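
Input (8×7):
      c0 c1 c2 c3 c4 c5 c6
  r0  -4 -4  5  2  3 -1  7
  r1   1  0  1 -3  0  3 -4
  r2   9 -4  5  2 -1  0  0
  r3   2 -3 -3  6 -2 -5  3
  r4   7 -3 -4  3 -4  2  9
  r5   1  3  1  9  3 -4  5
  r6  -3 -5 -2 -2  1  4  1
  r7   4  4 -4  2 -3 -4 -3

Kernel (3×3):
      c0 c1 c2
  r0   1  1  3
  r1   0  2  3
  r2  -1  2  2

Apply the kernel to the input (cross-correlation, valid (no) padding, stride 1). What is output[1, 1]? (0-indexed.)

17

The receptive field on the input at this output position is [0 1 -3 / -4 5 2 / -3 -3 6]. Elementwise product with the kernel and sum: 0·1 + 1·1 + -3·3 + 5·2 + 2·3 + -3·-1 + -3·2 + 6·2.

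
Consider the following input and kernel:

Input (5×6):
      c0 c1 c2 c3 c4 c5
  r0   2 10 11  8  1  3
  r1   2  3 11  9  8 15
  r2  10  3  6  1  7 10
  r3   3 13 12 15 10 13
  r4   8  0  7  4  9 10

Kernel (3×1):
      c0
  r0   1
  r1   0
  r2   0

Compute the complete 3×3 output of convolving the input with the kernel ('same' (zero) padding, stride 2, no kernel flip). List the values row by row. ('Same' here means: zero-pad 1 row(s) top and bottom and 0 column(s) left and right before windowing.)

Output[0,0]: The receptive field on the zero-padded input at this output position is [0 / 2 / 2]. Elementwise product with the kernel and sum: 0·1.
Output[0,1]: The receptive field on the zero-padded input at this output position is [0 / 11 / 11]. Elementwise product with the kernel and sum: 0·1.

0 0 0
2 11 8
3 12 10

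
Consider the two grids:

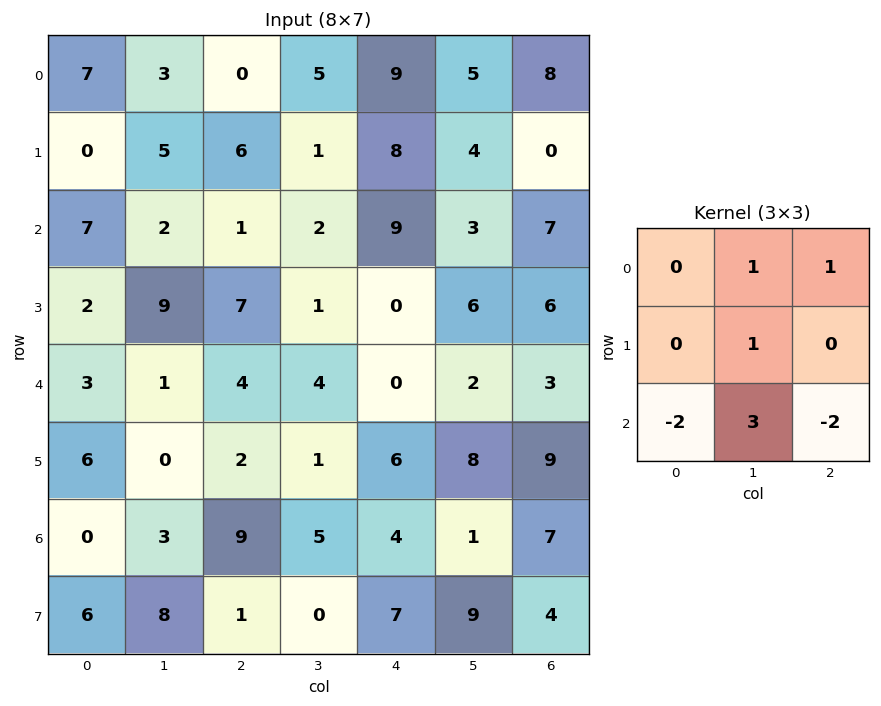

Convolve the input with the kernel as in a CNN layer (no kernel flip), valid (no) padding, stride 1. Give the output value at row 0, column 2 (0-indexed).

The receptive field on the input at this output position is [0 5 9 / 6 1 8 / 1 2 9]. Elementwise product with the kernel and sum: 5·1 + 9·1 + 1·1 + 1·-2 + 2·3 + 9·-2.

1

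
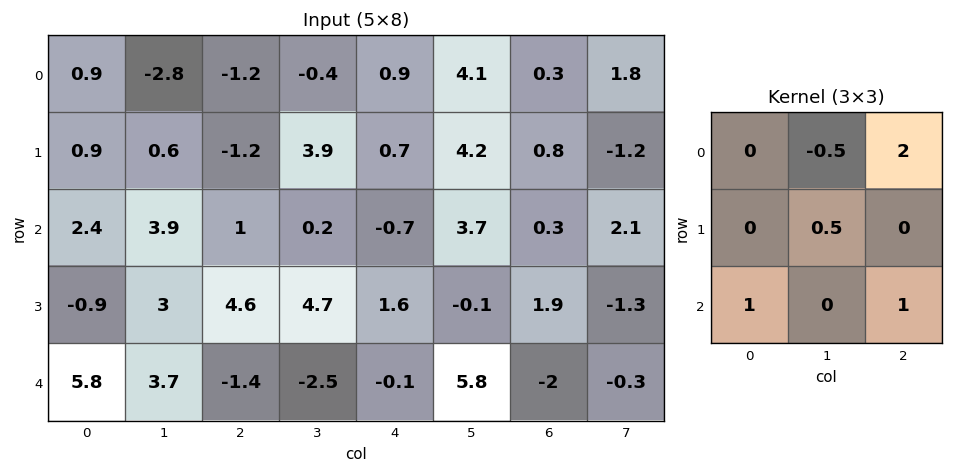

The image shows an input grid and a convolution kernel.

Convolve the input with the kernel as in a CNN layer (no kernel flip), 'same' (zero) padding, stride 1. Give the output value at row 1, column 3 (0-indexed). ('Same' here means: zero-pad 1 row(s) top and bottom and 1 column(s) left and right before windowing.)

The receptive field on the zero-padded input at this output position is [-1.2 -0.4 0.9 / -1.2 3.9 0.7 / 1 0.2 -0.7]. Elementwise product with the kernel and sum: -0.4·-0.5 + 0.9·2 + 3.9·0.5 + 1·1 + -0.7·1.

4.25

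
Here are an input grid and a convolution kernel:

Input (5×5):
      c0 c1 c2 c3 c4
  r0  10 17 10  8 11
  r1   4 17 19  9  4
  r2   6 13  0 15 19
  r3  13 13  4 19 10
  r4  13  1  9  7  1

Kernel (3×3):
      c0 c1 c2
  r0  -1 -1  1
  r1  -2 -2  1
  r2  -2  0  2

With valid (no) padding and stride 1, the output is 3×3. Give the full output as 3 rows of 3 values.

-52 -78 -21
-58 -26 -23
-75 -1 -48

Output[0,0]: The receptive field on the input at this output position is [10 17 10 / 4 17 19 / 6 13 0]. Elementwise product with the kernel and sum: 10·-1 + 17·-1 + 10·1 + 4·-2 + 17·-2 + 19·1 + 6·-2 + 0·2.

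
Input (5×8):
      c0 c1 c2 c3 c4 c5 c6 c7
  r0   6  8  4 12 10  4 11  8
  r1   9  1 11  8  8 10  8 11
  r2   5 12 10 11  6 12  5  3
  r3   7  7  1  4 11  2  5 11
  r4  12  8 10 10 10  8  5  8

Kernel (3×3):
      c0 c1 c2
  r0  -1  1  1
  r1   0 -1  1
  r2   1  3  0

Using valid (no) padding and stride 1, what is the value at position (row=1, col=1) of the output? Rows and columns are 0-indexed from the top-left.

The receptive field on the input at this output position is [1 11 8 / 12 10 11 / 7 1 4]. Elementwise product with the kernel and sum: 1·-1 + 11·1 + 8·1 + 10·-1 + 11·1 + 7·1 + 1·3.

29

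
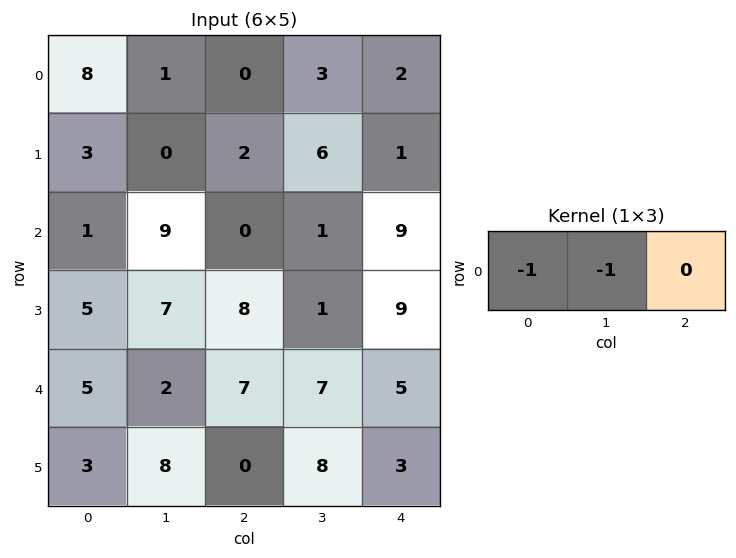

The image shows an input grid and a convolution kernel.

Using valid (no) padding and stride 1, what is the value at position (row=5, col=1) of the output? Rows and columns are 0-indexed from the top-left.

The receptive field on the input at this output position is [8 0 8]. Elementwise product with the kernel and sum: 8·-1 + 0·-1.

-8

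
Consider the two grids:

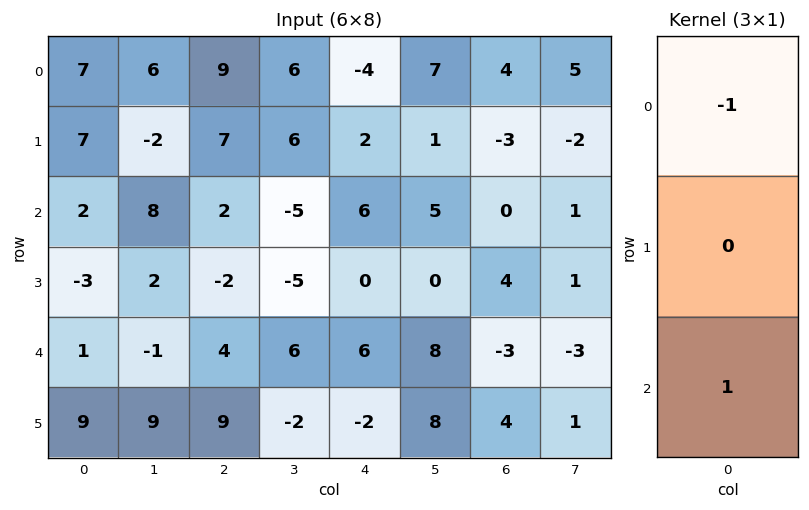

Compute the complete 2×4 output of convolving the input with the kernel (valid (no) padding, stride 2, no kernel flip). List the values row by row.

-5 -7 10 -4
-1 2 0 -3

Output[0,0]: The receptive field on the input at this output position is [7 / 7 / 2]. Elementwise product with the kernel and sum: 7·-1 + 2·1.
Output[0,1]: The receptive field on the input at this output position is [9 / 7 / 2]. Elementwise product with the kernel and sum: 9·-1 + 2·1.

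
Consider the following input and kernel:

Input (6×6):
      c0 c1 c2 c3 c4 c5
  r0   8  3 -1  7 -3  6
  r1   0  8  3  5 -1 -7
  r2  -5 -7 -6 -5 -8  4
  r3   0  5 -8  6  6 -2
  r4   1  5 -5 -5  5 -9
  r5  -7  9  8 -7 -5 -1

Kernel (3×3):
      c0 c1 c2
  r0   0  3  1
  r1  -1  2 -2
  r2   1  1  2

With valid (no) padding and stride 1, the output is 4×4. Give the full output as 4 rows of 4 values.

Output[0,0]: The receptive field on the input at this output position is [8 3 -1 / 0 8 3 / -5 -7 -6]. Elementwise product with the kernel and sum: 3·3 + -1·1 + 0·-1 + 8·2 + 3·-2 + -5·1 + -7·1 + -6·2.

-6 -31 0 -1
19 28 36 -21
-5 -66 -15 -28
44 -20 0 35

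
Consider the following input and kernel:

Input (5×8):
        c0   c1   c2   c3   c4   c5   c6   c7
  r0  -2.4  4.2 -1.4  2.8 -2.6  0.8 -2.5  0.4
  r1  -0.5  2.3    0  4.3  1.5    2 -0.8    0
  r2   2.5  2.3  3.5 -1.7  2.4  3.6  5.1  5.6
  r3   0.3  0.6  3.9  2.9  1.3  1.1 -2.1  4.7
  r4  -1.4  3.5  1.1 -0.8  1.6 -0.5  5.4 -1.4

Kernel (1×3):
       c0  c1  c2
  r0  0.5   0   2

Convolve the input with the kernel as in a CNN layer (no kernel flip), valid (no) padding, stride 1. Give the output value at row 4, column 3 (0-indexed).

The receptive field on the input at this output position is [-0.8 1.6 -0.5]. Elementwise product with the kernel and sum: -0.8·0.5 + -0.5·2.

-1.4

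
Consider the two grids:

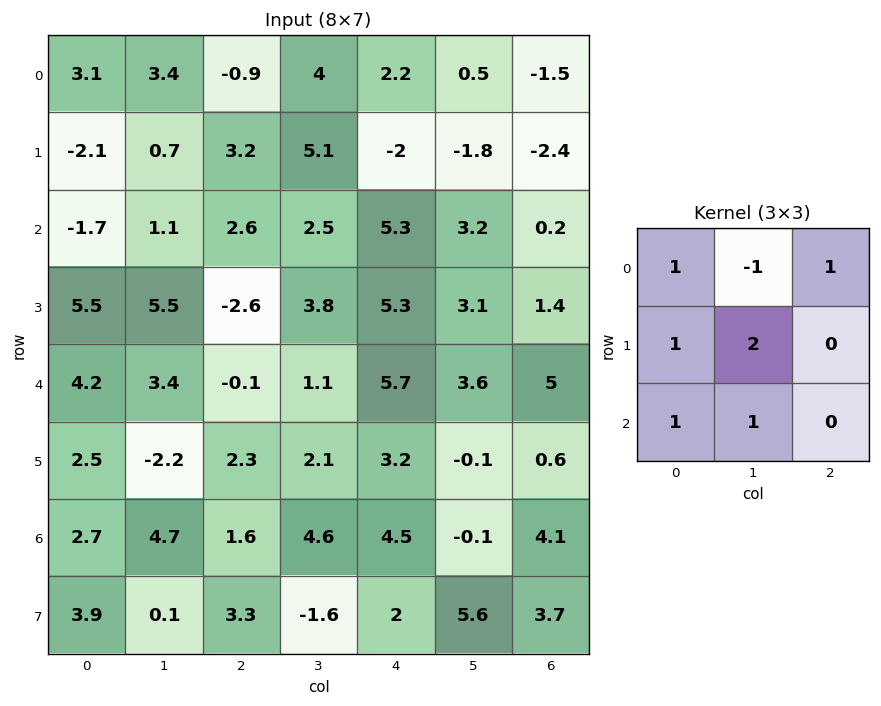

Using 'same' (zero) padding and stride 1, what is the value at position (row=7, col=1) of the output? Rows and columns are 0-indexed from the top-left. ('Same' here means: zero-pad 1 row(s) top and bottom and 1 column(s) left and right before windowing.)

The receptive field on the zero-padded input at this output position is [2.7 4.7 1.6 / 3.9 0.1 3.3 / 0 0 0]. Elementwise product with the kernel and sum: 2.7·1 + 4.7·-1 + 1.6·1 + 3.9·1 + 0.1·2 + 0·1 + 0·1.

3.7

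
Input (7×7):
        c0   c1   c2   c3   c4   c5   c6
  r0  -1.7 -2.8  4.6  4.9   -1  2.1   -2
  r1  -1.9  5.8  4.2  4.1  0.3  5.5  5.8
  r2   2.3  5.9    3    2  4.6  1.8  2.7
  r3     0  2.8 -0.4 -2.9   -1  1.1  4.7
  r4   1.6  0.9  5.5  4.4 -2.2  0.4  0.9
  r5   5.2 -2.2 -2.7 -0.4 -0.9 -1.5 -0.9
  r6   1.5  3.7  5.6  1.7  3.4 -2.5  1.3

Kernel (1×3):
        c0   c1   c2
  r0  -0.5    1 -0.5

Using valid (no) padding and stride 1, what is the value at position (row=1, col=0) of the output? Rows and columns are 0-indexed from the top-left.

4.65

The receptive field on the input at this output position is [-1.9 5.8 4.2]. Elementwise product with the kernel and sum: -1.9·-0.5 + 5.8·1 + 4.2·-0.5.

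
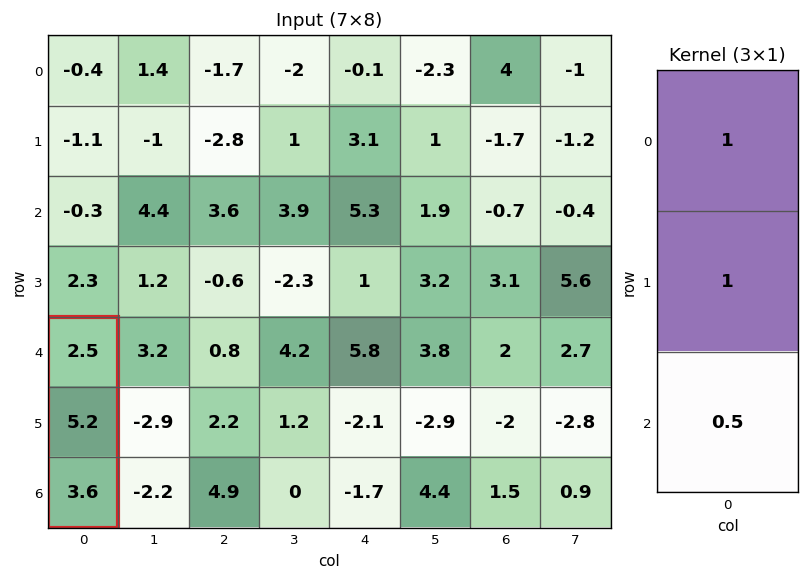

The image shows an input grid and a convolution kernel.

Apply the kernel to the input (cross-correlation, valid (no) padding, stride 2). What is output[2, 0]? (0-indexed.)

9.5

The receptive field on the input at this output position is [2.5 / 5.2 / 3.6]. Elementwise product with the kernel and sum: 2.5·1 + 5.2·1 + 3.6·0.5.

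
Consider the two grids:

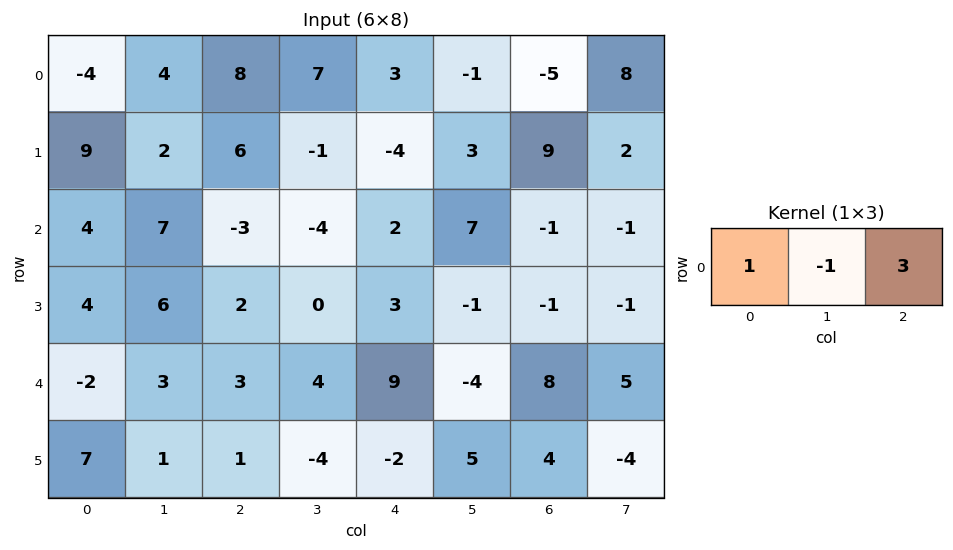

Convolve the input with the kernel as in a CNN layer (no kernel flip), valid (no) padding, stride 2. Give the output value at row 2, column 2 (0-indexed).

37

The receptive field on the input at this output position is [9 -4 8]. Elementwise product with the kernel and sum: 9·1 + -4·-1 + 8·3.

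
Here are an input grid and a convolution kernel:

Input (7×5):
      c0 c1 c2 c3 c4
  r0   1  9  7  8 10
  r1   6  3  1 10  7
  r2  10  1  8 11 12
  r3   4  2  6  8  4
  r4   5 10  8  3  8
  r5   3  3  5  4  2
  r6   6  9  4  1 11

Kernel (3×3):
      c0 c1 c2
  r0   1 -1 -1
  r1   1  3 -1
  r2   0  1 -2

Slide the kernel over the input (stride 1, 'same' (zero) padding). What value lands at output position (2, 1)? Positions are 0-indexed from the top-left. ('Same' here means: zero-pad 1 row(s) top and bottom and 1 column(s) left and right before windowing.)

-3

The receptive field on the zero-padded input at this output position is [6 3 1 / 10 1 8 / 4 2 6]. Elementwise product with the kernel and sum: 6·1 + 3·-1 + 1·-1 + 10·1 + 1·3 + 8·-1 + 2·1 + 6·-2.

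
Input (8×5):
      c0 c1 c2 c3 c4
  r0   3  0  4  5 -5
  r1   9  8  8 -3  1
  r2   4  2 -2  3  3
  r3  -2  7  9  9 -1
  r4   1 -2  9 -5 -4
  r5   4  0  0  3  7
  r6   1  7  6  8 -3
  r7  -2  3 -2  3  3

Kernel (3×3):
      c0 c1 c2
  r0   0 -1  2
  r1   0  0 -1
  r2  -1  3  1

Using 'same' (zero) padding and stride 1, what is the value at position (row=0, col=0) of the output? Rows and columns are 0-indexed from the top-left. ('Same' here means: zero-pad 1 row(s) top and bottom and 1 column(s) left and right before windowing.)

The receptive field on the zero-padded input at this output position is [0 0 0 / 0 3 0 / 0 9 8]. Elementwise product with the kernel and sum: 0·-1 + 0·2 + 0·-1 + 0·-1 + 9·3 + 8·1.

35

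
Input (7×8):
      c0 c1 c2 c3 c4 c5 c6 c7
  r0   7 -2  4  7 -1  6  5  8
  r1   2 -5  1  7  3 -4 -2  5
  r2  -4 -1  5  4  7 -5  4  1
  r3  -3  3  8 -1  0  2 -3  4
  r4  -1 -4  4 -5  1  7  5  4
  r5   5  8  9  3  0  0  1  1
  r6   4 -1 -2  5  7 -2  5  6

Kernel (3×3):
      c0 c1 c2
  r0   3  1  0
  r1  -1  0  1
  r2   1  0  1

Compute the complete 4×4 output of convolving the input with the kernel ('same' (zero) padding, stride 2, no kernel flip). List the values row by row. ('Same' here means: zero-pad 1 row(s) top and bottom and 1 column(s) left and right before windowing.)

Output[0,0]: The receptive field on the zero-padded input at this output position is [0 0 0 / 0 7 -2 / 0 2 -5]. Elementwise product with the kernel and sum: 0·3 + 0·1 + 0·-1 + -2·1 + 0·1 + -5·1.
Output[0,1]: The receptive field on the zero-padded input at this output position is [0 0 0 / -2 4 7 / -5 1 7]. Elementwise product with the kernel and sum: 0·3 + 0·1 + -2·-1 + 7·1 + -5·1 + 7·1.

-7 11 2 3
4 -7 16 -2
1 27 12 1
4 39 2 9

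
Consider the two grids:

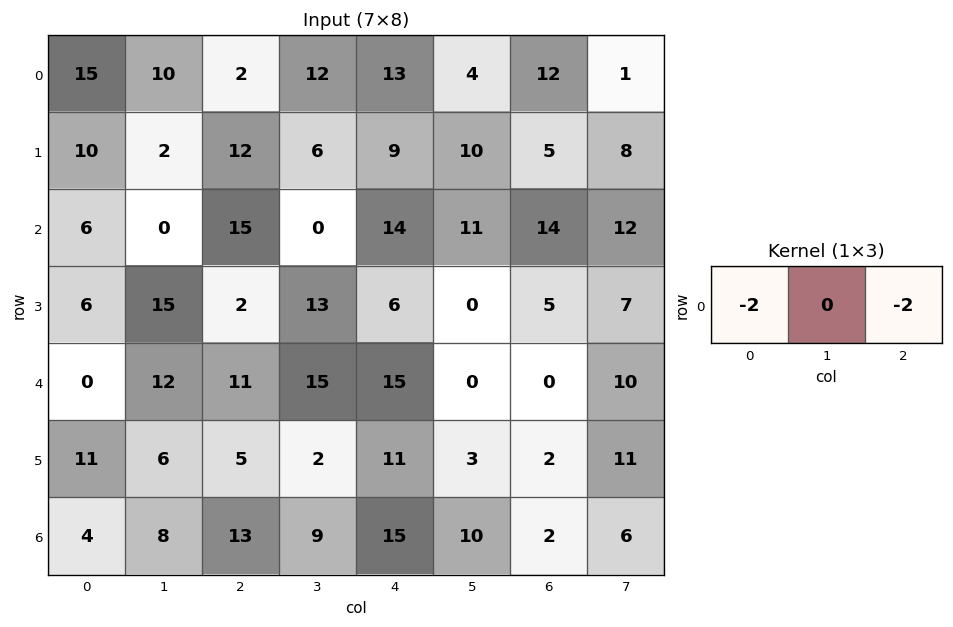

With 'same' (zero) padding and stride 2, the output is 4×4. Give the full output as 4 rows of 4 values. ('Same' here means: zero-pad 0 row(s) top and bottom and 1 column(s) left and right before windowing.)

Output[0,0]: The receptive field on the zero-padded input at this output position is [0 15 10]. Elementwise product with the kernel and sum: 0·-2 + 10·-2.

-20 -44 -32 -10
0 0 -22 -46
-24 -54 -30 -20
-16 -34 -38 -32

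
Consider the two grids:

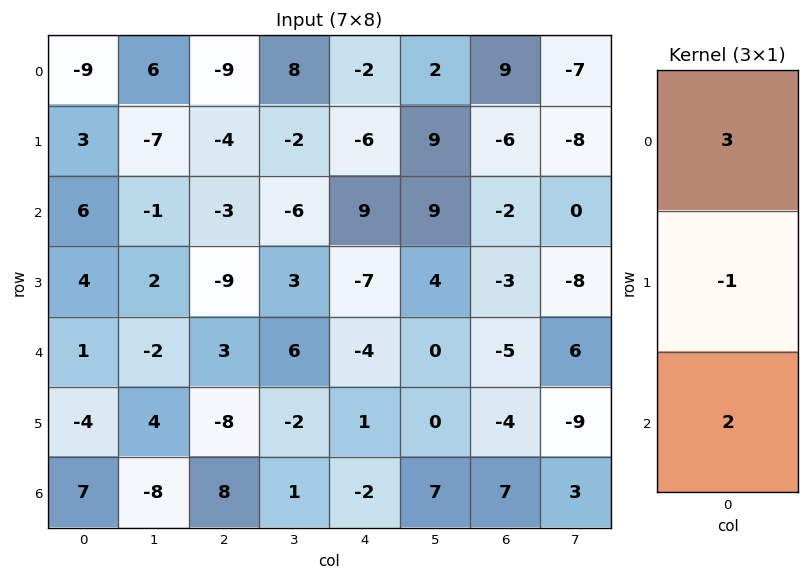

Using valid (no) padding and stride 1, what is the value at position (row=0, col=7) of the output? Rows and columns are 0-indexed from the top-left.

The receptive field on the input at this output position is [-7 / -8 / 0]. Elementwise product with the kernel and sum: -7·3 + -8·-1 + 0·2.

-13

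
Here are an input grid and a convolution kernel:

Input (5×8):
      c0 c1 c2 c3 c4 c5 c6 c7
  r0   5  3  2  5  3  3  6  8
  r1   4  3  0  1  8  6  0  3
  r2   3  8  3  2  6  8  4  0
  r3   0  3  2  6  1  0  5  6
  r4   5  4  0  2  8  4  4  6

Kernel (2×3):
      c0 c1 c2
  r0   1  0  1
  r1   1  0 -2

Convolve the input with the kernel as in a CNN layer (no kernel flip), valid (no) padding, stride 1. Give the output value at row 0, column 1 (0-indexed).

9

The receptive field on the input at this output position is [3 2 5 / 3 0 1]. Elementwise product with the kernel and sum: 3·1 + 5·1 + 3·1 + 1·-2.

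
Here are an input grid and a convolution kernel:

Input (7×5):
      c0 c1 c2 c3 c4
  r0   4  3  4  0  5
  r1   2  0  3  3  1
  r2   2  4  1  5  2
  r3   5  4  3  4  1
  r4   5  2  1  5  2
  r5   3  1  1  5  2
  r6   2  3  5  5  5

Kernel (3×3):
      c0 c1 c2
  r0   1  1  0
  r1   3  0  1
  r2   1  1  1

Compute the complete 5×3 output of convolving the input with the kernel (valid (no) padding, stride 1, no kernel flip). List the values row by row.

Output[0,0]: The receptive field on the input at this output position is [4 3 4 / 2 0 3 / 2 4 1]. Elementwise product with the kernel and sum: 4·1 + 3·1 + 2·3 + 3·1 + 2·1 + 4·1 + 1·1.
Output[0,1]: The receptive field on the input at this output position is [3 4 0 / 0 3 3 / 4 1 5]. Elementwise product with the kernel and sum: 3·1 + 4·1 + 0·3 + 3·1 + 4·1 + 1·1 + 5·1.

23 20 22
21 31 19
32 29 24
30 25 20
27 24 26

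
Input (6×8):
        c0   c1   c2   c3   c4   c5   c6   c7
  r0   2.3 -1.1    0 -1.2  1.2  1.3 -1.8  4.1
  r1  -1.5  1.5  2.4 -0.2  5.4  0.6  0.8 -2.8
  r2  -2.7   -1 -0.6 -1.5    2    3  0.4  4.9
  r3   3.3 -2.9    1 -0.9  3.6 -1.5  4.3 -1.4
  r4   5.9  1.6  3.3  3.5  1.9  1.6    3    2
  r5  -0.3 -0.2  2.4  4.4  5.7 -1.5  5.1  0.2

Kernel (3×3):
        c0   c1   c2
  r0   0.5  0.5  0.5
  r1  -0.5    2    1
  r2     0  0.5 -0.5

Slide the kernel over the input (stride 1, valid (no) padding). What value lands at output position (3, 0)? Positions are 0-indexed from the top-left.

2.95

The receptive field on the input at this output position is [3.3 -2.9 1 / 5.9 1.6 3.3 / -0.3 -0.2 2.4]. Elementwise product with the kernel and sum: 3.3·0.5 + -2.9·0.5 + 1·0.5 + 5.9·-0.5 + 1.6·2 + 3.3·1 + -0.2·0.5 + 2.4·-0.5.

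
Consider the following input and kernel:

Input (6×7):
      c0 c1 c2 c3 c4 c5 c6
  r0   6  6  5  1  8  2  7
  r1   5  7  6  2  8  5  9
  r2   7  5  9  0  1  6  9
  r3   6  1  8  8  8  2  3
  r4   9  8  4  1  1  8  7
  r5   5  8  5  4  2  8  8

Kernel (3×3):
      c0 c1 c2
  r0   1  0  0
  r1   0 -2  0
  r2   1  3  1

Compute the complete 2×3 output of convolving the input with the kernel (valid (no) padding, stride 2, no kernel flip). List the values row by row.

23 11 26
42 1 29

Output[0,0]: The receptive field on the input at this output position is [6 6 5 / 5 7 6 / 7 5 9]. Elementwise product with the kernel and sum: 6·1 + 7·-2 + 7·1 + 5·3 + 9·1.
Output[0,1]: The receptive field on the input at this output position is [5 1 8 / 6 2 8 / 9 0 1]. Elementwise product with the kernel and sum: 5·1 + 2·-2 + 9·1 + 0·3 + 1·1.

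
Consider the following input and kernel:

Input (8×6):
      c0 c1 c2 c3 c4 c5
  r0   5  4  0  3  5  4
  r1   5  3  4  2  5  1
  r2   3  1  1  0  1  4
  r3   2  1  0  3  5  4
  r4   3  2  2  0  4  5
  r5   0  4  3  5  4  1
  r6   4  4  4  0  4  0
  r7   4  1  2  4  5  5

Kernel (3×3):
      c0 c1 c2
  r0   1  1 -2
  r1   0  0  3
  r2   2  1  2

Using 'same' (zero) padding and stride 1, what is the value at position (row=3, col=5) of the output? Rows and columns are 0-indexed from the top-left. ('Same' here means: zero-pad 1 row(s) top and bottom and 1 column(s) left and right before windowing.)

The receptive field on the zero-padded input at this output position is [1 4 0 / 5 4 0 / 4 5 0]. Elementwise product with the kernel and sum: 1·1 + 4·1 + 0·-2 + 0·3 + 4·2 + 5·1 + 0·2.

18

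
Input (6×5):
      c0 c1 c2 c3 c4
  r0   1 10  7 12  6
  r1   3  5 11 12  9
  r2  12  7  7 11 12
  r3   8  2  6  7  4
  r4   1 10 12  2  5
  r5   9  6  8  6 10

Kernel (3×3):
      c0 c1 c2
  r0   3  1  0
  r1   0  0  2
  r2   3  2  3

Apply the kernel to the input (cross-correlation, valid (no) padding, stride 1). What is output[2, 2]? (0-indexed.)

95

The receptive field on the input at this output position is [7 11 12 / 6 7 4 / 12 2 5]. Elementwise product with the kernel and sum: 7·3 + 11·1 + 4·2 + 12·3 + 2·2 + 5·3.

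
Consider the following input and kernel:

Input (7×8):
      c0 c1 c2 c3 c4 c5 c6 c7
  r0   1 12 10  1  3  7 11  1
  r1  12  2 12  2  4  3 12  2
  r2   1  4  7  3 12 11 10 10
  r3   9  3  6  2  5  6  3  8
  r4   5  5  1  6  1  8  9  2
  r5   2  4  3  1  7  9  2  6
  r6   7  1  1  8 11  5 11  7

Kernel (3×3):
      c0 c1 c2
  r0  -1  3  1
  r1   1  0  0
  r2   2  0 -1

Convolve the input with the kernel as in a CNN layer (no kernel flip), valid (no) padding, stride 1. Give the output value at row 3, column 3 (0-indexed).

The receptive field on the input at this output position is [2 5 6 / 6 1 8 / 1 7 9]. Elementwise product with the kernel and sum: 2·-1 + 5·3 + 6·1 + 6·1 + 1·2 + 9·-1.

18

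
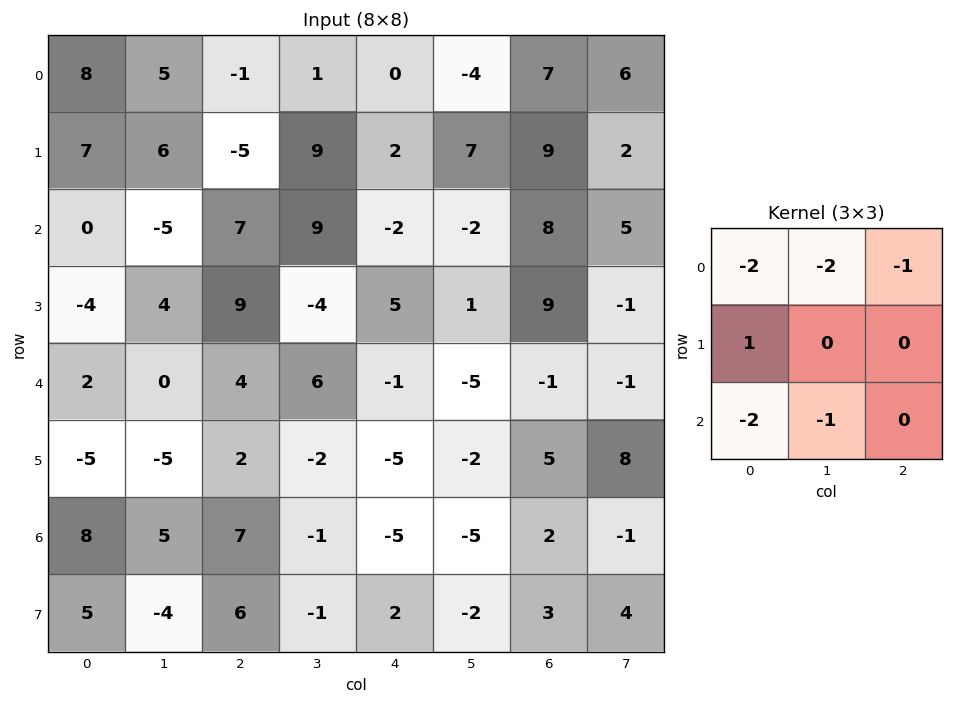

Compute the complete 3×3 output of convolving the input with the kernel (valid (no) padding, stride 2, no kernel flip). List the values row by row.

Output[0,0]: The receptive field on the input at this output position is [8 5 -1 / 7 6 -5 / 0 -5 7]. Elementwise product with the kernel and sum: 8·-2 + 5·-2 + -1·-1 + 7·1 + 0·-2 + -5·-1.
Output[0,1]: The receptive field on the input at this output position is [-1 1 0 / -5 9 2 / 7 9 -2]. Elementwise product with the kernel and sum: -1·-2 + 1·-2 + 0·-1 + -5·1 + 7·-2 + 9·-1.

-13 -28 9
-5 -35 12
-34 -30 23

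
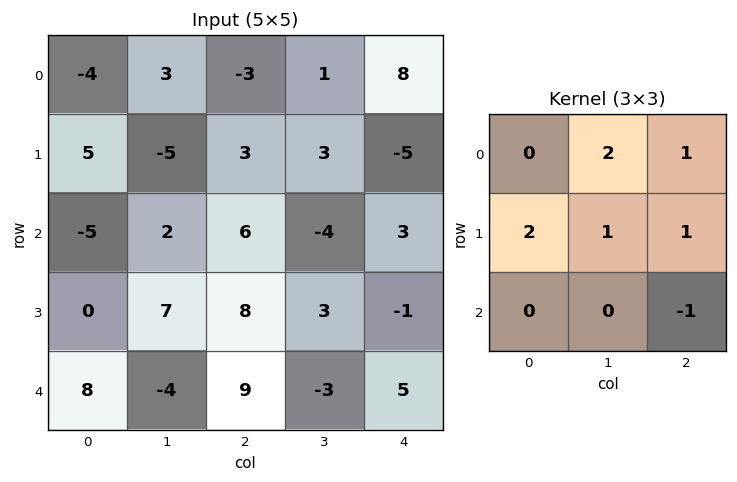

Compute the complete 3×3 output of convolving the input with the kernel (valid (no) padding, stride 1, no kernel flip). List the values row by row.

5 -5 11
-17 12 13
16 36 8

Output[0,0]: The receptive field on the input at this output position is [-4 3 -3 / 5 -5 3 / -5 2 6]. Elementwise product with the kernel and sum: 3·2 + -3·1 + 5·2 + -5·1 + 3·1 + 6·-1.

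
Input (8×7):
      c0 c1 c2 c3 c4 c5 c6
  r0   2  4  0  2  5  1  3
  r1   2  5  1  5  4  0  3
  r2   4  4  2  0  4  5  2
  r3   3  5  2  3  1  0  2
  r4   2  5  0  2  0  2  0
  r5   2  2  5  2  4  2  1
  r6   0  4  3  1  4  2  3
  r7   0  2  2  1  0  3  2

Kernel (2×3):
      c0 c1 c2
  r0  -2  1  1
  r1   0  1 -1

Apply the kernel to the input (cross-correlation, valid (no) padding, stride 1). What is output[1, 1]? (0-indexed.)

-2

The receptive field on the input at this output position is [5 1 5 / 4 2 0]. Elementwise product with the kernel and sum: 5·-2 + 1·1 + 5·1 + 2·1 + 0·-1.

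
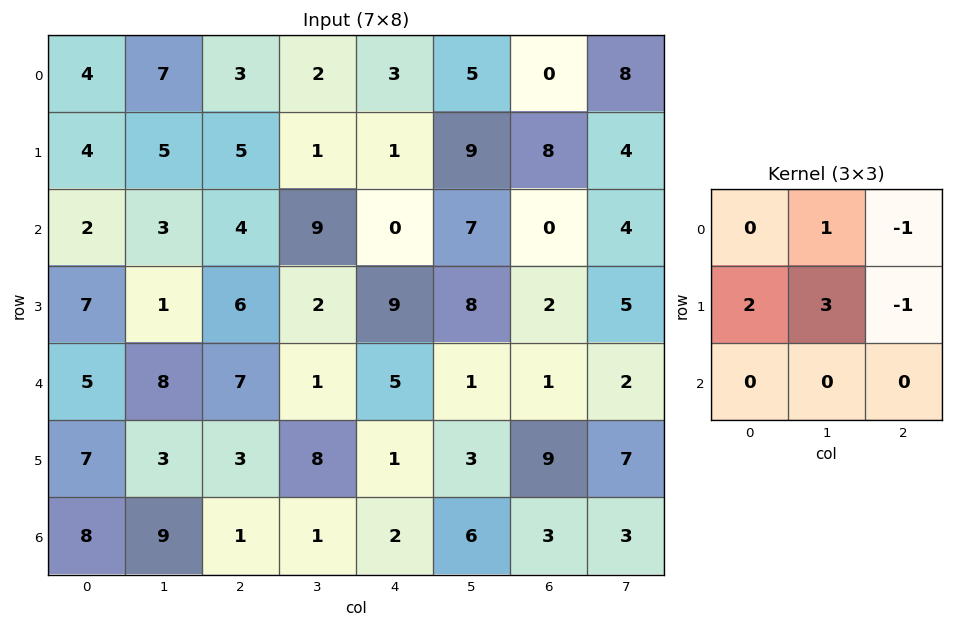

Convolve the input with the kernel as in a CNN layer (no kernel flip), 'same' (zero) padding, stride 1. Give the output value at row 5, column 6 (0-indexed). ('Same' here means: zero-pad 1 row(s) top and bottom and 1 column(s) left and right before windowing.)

25

The receptive field on the zero-padded input at this output position is [1 1 2 / 3 9 7 / 6 3 3]. Elementwise product with the kernel and sum: 1·1 + 2·-1 + 3·2 + 9·3 + 7·-1.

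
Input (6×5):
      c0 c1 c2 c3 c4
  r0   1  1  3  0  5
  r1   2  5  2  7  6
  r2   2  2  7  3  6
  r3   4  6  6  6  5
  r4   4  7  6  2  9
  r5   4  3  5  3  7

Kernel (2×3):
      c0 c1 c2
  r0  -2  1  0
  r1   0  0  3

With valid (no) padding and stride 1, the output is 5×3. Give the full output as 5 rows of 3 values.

Output[0,0]: The receptive field on the input at this output position is [1 1 3 / 2 5 2]. Elementwise product with the kernel and sum: 1·-2 + 1·1 + 2·3.
Output[0,1]: The receptive field on the input at this output position is [1 3 0 / 5 2 7]. Elementwise product with the kernel and sum: 1·-2 + 3·1 + 7·3.

5 22 12
22 1 21
16 21 4
16 0 21
14 1 11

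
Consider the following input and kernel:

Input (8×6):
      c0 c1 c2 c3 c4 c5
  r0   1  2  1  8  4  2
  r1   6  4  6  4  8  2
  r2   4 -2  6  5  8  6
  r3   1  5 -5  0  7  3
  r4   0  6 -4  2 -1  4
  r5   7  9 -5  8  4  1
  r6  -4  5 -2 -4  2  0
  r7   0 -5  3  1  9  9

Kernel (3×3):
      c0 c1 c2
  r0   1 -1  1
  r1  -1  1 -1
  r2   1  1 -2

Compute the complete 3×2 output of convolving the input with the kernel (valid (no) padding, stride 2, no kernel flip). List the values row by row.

Output[0,0]: The receptive field on the input at this output position is [1 2 1 / 6 4 6 / 4 -2 6]. Elementwise product with the kernel and sum: 1·1 + 2·-1 + 1·1 + 6·-1 + 4·1 + 6·-1 + 4·1 + -2·1 + 6·-2.
Output[0,1]: The receptive field on the input at this output position is [1 8 4 / 6 4 8 / 6 5 8]. Elementwise product with the kernel and sum: 1·1 + 8·-1 + 4·1 + 6·-1 + 4·1 + 8·-1 + 6·1 + 5·1 + 8·-2.

-18 -18
35 7
2 -8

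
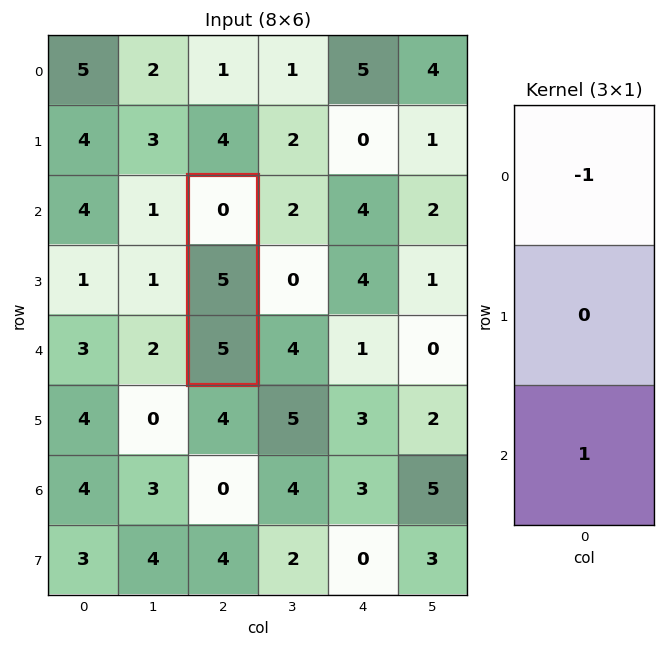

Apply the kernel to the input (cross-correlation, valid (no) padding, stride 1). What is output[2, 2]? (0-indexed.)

The receptive field on the input at this output position is [0 / 5 / 5]. Elementwise product with the kernel and sum: 0·-1 + 5·1.

5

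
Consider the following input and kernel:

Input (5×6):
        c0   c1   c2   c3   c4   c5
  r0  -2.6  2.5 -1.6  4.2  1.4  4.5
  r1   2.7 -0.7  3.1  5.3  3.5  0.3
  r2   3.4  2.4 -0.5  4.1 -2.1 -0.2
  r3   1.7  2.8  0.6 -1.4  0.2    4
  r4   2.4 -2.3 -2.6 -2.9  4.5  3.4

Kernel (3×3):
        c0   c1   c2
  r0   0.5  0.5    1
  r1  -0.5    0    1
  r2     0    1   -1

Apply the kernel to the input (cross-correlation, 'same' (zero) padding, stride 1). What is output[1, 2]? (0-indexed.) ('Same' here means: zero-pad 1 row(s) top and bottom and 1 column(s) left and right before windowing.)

The receptive field on the zero-padded input at this output position is [2.5 -1.6 4.2 / -0.7 3.1 5.3 / 2.4 -0.5 4.1]. Elementwise product with the kernel and sum: 2.5·0.5 + -1.6·0.5 + 4.2·1 + -0.7·-0.5 + 5.3·1 + -0.5·1 + 4.1·-1.

5.7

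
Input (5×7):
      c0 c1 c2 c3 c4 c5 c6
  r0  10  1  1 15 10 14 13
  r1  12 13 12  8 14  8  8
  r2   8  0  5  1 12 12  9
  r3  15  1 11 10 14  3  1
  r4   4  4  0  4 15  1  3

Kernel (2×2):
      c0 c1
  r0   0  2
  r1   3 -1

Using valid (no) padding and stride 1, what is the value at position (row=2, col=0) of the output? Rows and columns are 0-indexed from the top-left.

44

The receptive field on the input at this output position is [8 0 / 15 1]. Elementwise product with the kernel and sum: 0·2 + 15·3 + 1·-1.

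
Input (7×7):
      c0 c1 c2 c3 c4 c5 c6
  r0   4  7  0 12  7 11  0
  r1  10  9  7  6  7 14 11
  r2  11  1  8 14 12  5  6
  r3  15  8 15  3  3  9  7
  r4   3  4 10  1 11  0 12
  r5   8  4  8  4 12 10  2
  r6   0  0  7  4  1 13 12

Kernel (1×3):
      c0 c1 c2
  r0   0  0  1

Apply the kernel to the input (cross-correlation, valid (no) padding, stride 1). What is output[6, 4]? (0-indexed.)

12

The receptive field on the input at this output position is [1 13 12]. Elementwise product with the kernel and sum: 12·1.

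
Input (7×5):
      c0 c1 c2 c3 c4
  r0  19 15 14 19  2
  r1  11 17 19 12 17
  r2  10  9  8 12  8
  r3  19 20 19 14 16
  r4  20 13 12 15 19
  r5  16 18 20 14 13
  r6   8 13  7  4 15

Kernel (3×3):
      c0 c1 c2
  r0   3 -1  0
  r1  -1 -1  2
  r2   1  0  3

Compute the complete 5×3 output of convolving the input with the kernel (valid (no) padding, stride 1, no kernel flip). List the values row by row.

86 64 58
89 101 108
76 66 80
104 106 113
82 42 65

Output[0,0]: The receptive field on the input at this output position is [19 15 14 / 11 17 19 / 10 9 8]. Elementwise product with the kernel and sum: 19·3 + 15·-1 + 11·-1 + 17·-1 + 19·2 + 10·1 + 8·3.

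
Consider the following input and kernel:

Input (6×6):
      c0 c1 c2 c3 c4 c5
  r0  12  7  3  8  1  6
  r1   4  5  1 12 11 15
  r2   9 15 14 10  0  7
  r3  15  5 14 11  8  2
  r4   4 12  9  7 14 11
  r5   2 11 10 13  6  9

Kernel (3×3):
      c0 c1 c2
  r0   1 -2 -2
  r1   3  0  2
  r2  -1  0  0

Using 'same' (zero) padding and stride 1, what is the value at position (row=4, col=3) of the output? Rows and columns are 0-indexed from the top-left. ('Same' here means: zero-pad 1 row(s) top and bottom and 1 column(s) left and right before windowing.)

The receptive field on the zero-padded input at this output position is [14 11 8 / 9 7 14 / 10 13 6]. Elementwise product with the kernel and sum: 14·1 + 11·-2 + 8·-2 + 9·3 + 14·2 + 10·-1.

21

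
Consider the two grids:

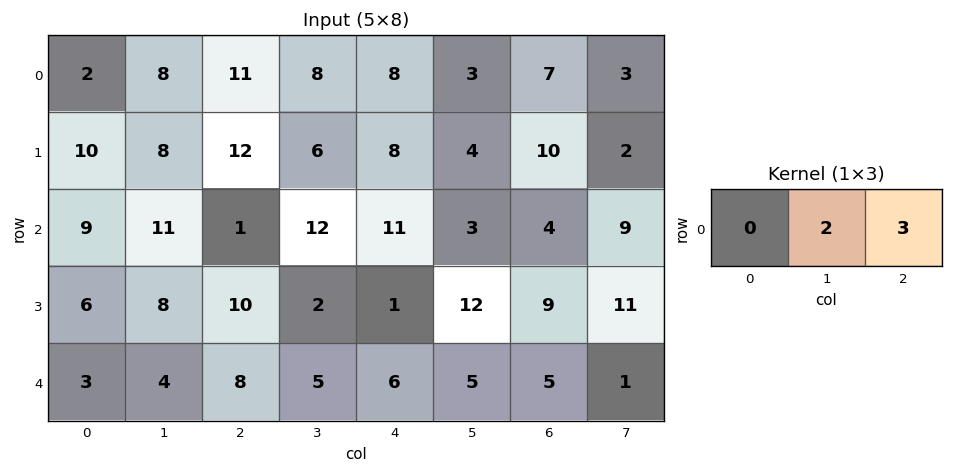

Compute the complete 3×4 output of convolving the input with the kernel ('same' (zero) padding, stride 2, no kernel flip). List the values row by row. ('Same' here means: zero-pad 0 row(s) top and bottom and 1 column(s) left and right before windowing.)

28 46 25 23
51 38 31 35
18 31 27 13

Output[0,0]: The receptive field on the zero-padded input at this output position is [0 2 8]. Elementwise product with the kernel and sum: 2·2 + 8·3.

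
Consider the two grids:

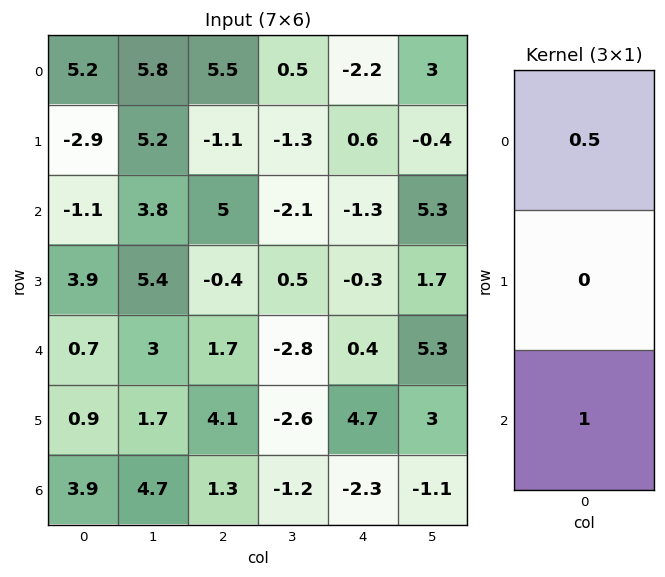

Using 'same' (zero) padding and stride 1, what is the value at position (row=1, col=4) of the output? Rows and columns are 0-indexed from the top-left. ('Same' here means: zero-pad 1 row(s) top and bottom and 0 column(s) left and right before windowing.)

-2.4

The receptive field on the zero-padded input at this output position is [-2.2 / 0.6 / -1.3]. Elementwise product with the kernel and sum: -2.2·0.5 + -1.3·1.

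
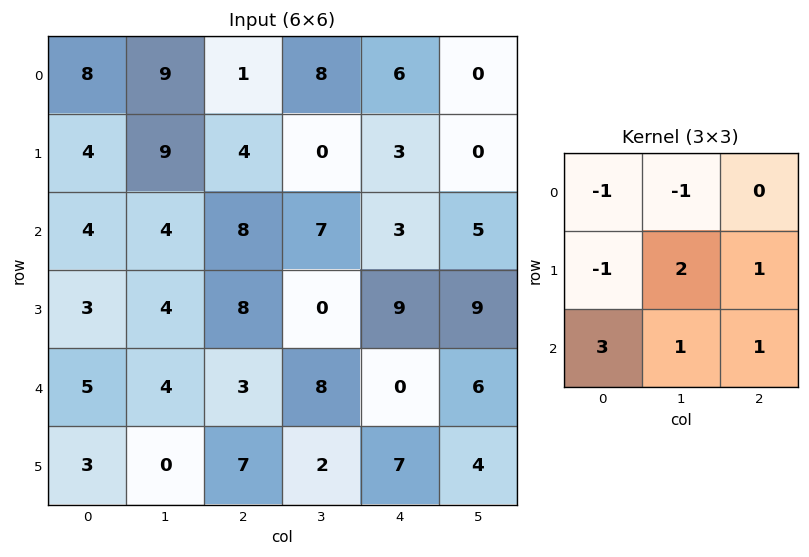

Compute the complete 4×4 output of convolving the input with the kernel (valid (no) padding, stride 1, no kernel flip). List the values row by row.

25 16 24 21
20 26 38 19
27 23 3 47
15 7 35 6

Output[0,0]: The receptive field on the input at this output position is [8 9 1 / 4 9 4 / 4 4 8]. Elementwise product with the kernel and sum: 8·-1 + 9·-1 + 4·-1 + 9·2 + 4·1 + 4·3 + 4·1 + 8·1.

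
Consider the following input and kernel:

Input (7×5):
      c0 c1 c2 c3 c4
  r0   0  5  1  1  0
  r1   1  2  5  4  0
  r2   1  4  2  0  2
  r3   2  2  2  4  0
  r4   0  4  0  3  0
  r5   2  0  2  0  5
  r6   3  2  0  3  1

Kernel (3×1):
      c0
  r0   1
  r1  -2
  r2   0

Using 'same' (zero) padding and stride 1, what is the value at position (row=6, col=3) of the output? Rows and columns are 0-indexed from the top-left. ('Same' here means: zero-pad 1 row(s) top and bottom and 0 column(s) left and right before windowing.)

-6

The receptive field on the zero-padded input at this output position is [0 / 3 / 0]. Elementwise product with the kernel and sum: 0·1 + 3·-2.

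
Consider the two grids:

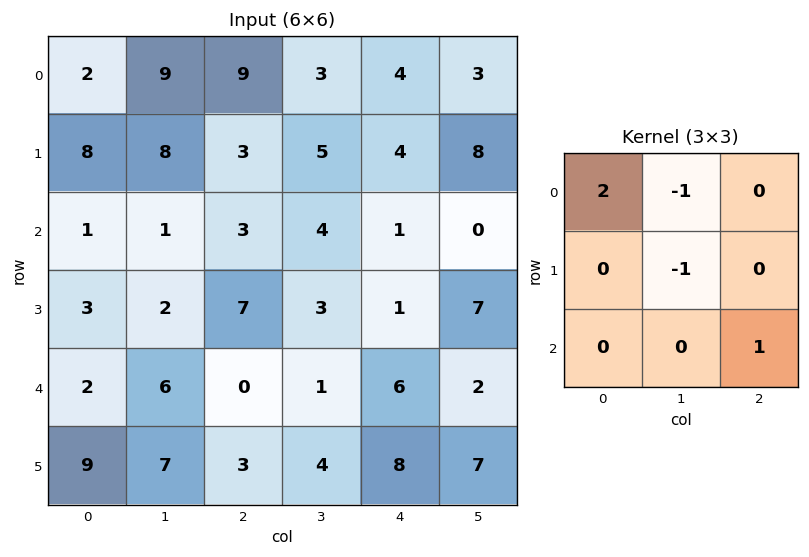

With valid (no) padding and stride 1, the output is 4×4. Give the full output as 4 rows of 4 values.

Output[0,0]: The receptive field on the input at this output position is [2 9 9 / 8 8 3 / 1 1 3]. Elementwise product with the kernel and sum: 2·2 + 9·-1 + 8·-1 + 3·1.
Output[0,1]: The receptive field on the input at this output position is [9 9 3 / 8 3 5 / 1 3 4]. Elementwise product with the kernel and sum: 9·2 + 9·-1 + 3·-1 + 4·1.

-10 10 11 -2
14 13 -2 12
-1 -7 5 8
1 1 18 6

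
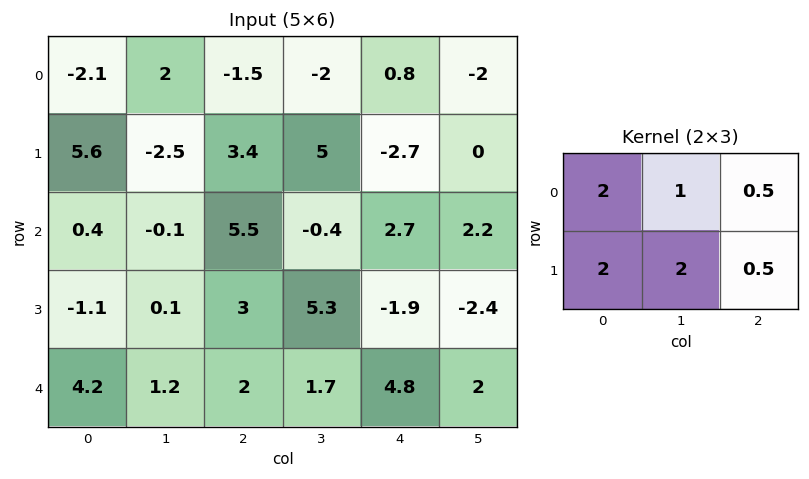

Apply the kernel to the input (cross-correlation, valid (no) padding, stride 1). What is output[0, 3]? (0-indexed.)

The receptive field on the input at this output position is [-2 0.8 -2 / 5 -2.7 0]. Elementwise product with the kernel and sum: -2·2 + 0.8·1 + -2·0.5 + 5·2 + -2.7·2 + 0·0.5.

0.4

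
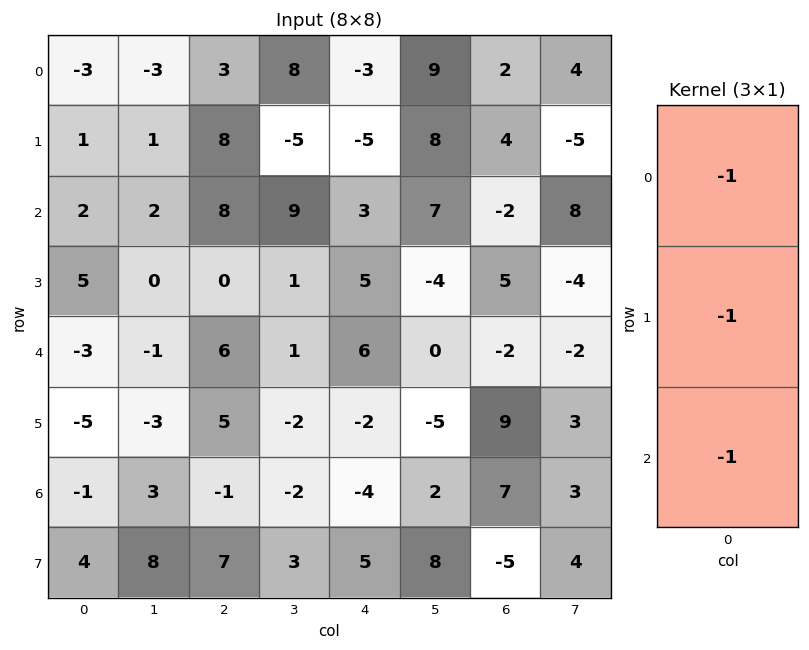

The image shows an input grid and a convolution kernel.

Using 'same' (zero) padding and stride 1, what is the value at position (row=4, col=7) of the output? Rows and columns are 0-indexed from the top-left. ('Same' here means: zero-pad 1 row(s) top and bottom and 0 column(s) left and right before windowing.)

3

The receptive field on the zero-padded input at this output position is [-4 / -2 / 3]. Elementwise product with the kernel and sum: -4·-1 + -2·-1 + 3·-1.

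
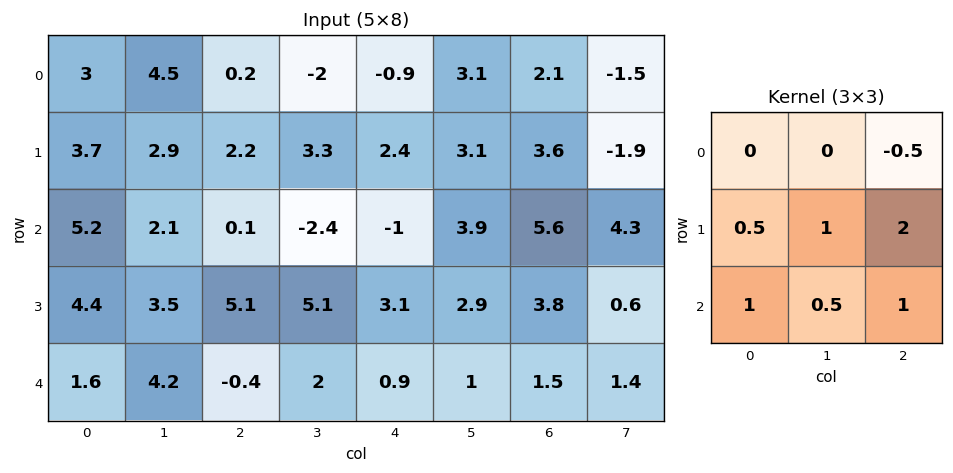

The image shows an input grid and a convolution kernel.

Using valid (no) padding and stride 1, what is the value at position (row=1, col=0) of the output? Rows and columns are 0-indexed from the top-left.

15.05

The receptive field on the input at this output position is [3.7 2.9 2.2 / 5.2 2.1 0.1 / 4.4 3.5 5.1]. Elementwise product with the kernel and sum: 2.2·-0.5 + 5.2·0.5 + 2.1·1 + 0.1·2 + 4.4·1 + 3.5·0.5 + 5.1·1.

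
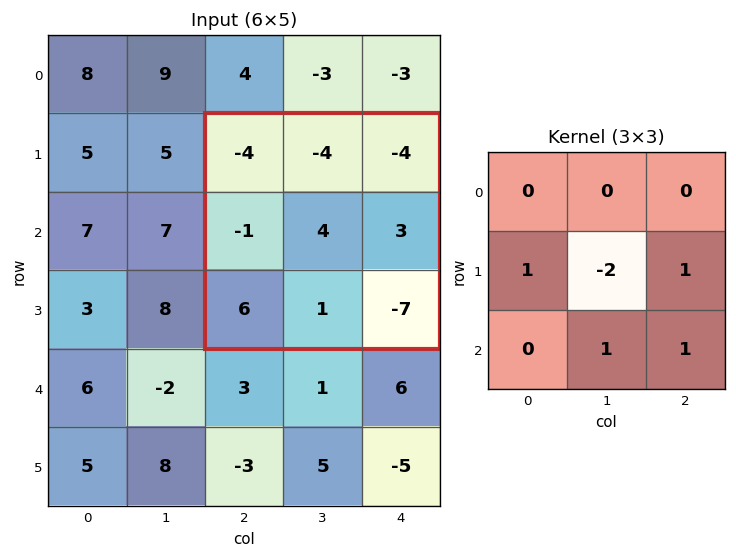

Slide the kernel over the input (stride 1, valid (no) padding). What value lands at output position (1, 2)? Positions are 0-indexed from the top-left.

-12

The receptive field on the input at this output position is [-4 -4 -4 / -1 4 3 / 6 1 -7]. Elementwise product with the kernel and sum: -1·1 + 4·-2 + 3·1 + 1·1 + -7·1.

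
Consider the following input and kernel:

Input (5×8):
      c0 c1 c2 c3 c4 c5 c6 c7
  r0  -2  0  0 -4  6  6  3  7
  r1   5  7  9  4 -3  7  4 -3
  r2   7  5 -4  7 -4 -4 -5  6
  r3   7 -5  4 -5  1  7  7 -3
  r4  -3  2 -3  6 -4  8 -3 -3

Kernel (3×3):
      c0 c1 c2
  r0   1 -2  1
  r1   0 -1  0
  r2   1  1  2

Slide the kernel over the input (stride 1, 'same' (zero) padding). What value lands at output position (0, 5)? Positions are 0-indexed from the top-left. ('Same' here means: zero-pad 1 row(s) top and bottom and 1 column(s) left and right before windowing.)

The receptive field on the zero-padded input at this output position is [0 0 0 / 6 6 3 / -3 7 4]. Elementwise product with the kernel and sum: 0·1 + 0·-2 + 0·1 + 6·-1 + -3·1 + 7·1 + 4·2.

6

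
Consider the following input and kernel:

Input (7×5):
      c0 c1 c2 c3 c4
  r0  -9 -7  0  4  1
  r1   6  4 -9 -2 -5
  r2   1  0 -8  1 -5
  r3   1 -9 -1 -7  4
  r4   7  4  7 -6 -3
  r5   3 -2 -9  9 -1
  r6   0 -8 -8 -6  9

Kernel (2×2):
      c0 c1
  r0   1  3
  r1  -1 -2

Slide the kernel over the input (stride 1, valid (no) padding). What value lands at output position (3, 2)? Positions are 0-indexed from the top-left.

-17

The receptive field on the input at this output position is [-1 -7 / 7 -6]. Elementwise product with the kernel and sum: -1·1 + -7·3 + 7·-1 + -6·-2.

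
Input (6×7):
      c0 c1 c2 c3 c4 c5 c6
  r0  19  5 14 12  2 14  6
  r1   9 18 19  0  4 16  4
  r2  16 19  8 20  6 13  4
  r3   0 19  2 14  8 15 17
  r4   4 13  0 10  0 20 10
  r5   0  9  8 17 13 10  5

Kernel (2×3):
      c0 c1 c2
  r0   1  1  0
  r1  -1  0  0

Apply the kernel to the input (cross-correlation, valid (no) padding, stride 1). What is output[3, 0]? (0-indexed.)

15

The receptive field on the input at this output position is [0 19 2 / 4 13 0]. Elementwise product with the kernel and sum: 0·1 + 19·1 + 4·-1.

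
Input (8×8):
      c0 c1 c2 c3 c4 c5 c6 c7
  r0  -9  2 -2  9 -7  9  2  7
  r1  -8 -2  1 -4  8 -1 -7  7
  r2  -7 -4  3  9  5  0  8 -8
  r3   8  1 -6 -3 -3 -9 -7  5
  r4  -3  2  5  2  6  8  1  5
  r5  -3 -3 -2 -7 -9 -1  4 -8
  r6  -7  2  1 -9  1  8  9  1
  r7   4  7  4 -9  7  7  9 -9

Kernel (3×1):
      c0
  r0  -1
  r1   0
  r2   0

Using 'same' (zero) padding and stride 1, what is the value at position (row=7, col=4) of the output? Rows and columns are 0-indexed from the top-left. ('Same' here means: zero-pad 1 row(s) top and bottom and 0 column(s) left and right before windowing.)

The receptive field on the zero-padded input at this output position is [1 / 7 / 0]. Elementwise product with the kernel and sum: 1·-1.

-1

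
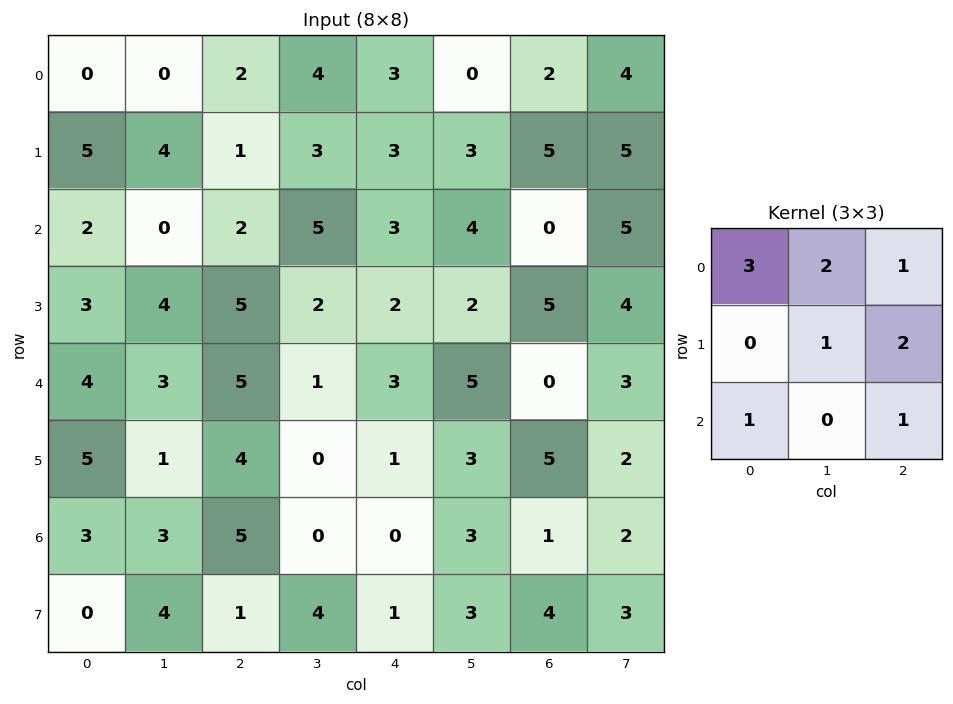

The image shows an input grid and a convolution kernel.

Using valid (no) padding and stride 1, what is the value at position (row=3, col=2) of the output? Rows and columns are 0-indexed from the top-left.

The receptive field on the input at this output position is [5 2 2 / 5 1 3 / 4 0 1]. Elementwise product with the kernel and sum: 5·3 + 2·2 + 2·1 + 1·1 + 3·2 + 4·1 + 1·1.

33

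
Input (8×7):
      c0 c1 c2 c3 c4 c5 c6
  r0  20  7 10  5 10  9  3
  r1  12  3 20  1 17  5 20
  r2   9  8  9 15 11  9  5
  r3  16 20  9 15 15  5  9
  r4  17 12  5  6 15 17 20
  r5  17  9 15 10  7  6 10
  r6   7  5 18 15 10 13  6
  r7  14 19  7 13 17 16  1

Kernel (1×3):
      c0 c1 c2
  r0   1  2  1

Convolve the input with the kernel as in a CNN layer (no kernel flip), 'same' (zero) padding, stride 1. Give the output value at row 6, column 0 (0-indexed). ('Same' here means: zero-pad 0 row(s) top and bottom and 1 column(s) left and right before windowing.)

The receptive field on the zero-padded input at this output position is [0 7 5]. Elementwise product with the kernel and sum: 0·1 + 7·2 + 5·1.

19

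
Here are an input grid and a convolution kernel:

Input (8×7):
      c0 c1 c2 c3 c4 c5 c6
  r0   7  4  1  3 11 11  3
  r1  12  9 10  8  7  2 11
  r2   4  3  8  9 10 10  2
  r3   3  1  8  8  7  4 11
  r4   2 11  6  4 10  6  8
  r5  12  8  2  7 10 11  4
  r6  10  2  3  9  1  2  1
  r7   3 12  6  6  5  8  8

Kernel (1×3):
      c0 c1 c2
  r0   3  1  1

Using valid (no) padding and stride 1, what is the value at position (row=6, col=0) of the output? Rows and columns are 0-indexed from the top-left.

35

The receptive field on the input at this output position is [10 2 3]. Elementwise product with the kernel and sum: 10·3 + 2·1 + 3·1.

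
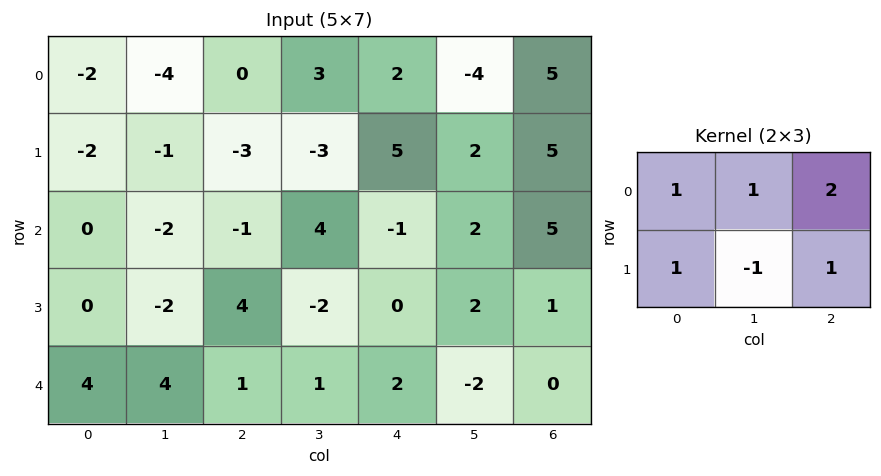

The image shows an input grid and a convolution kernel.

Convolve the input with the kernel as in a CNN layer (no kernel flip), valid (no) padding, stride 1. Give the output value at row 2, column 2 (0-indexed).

The receptive field on the input at this output position is [-1 4 -1 / 4 -2 0]. Elementwise product with the kernel and sum: -1·1 + 4·1 + -1·2 + 4·1 + -2·-1 + 0·1.

7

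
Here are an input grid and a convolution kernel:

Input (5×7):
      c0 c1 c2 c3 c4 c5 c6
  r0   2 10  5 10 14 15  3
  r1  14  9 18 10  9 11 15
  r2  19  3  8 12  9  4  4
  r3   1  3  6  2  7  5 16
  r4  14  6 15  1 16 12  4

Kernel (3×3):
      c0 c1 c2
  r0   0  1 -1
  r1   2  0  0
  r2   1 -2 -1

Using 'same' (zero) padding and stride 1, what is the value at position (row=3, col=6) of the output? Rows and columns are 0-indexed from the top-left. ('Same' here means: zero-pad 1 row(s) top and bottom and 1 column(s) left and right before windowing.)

18

The receptive field on the zero-padded input at this output position is [4 4 0 / 5 16 0 / 12 4 0]. Elementwise product with the kernel and sum: 4·1 + 0·-1 + 5·2 + 12·1 + 4·-2 + 0·-1.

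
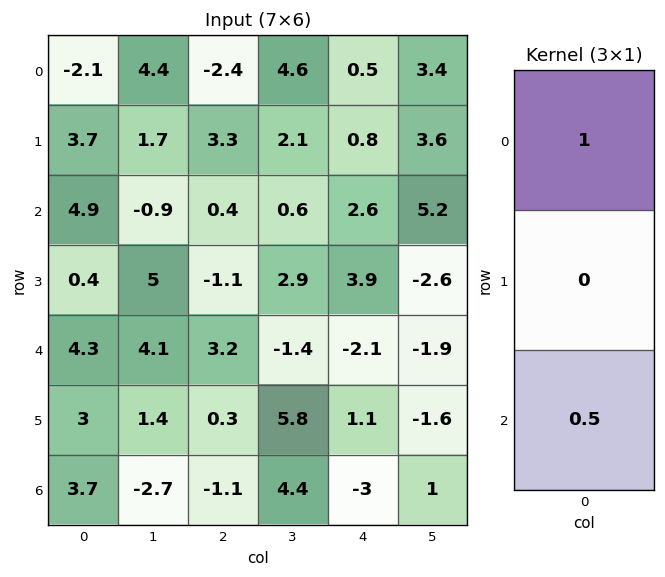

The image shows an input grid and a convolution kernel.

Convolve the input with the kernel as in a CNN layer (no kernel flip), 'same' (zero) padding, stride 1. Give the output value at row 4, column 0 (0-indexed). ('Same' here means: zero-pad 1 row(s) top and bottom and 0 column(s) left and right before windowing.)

The receptive field on the zero-padded input at this output position is [0.4 / 4.3 / 3]. Elementwise product with the kernel and sum: 0.4·1 + 3·0.5.

1.9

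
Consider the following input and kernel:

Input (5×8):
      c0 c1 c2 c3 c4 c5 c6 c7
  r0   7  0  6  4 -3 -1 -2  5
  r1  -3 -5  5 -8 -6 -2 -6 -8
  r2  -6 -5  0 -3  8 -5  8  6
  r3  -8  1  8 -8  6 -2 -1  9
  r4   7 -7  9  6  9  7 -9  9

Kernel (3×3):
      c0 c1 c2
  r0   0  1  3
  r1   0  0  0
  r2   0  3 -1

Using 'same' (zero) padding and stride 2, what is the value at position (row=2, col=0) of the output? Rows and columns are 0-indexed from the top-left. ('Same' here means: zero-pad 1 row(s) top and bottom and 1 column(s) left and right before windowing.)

The receptive field on the zero-padded input at this output position is [0 -8 1 / 0 7 -7 / 0 0 0]. Elementwise product with the kernel and sum: -8·1 + 1·3 + 0·3 + 0·-1.

-5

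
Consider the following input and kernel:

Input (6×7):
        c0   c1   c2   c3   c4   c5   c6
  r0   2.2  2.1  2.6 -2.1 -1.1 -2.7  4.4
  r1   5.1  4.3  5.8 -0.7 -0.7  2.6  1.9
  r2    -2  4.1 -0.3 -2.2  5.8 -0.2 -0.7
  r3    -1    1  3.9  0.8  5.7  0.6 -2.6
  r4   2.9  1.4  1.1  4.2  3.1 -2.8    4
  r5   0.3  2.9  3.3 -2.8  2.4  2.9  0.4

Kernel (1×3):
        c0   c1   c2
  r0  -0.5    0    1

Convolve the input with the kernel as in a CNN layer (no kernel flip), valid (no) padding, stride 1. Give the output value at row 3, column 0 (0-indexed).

The receptive field on the input at this output position is [-1 1 3.9]. Elementwise product with the kernel and sum: -1·-0.5 + 3.9·1.

4.4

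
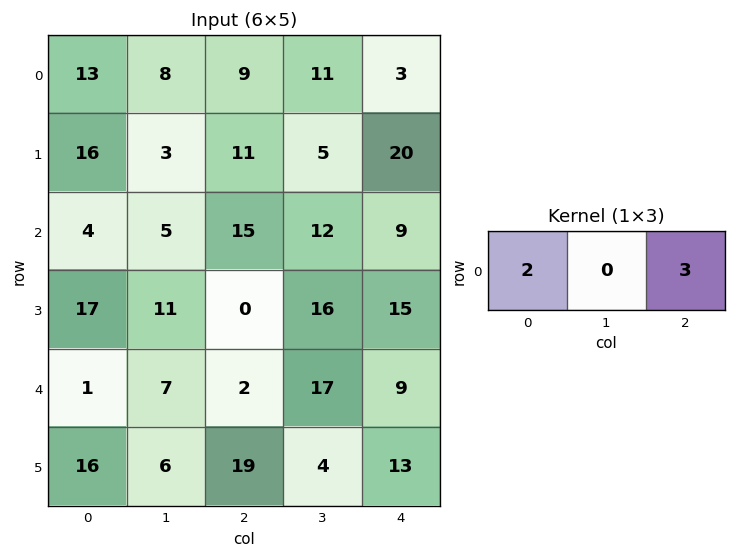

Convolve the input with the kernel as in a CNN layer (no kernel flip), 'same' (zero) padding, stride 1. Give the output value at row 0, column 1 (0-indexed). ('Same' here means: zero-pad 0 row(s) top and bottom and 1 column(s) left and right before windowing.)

53

The receptive field on the zero-padded input at this output position is [13 8 9]. Elementwise product with the kernel and sum: 13·2 + 9·3.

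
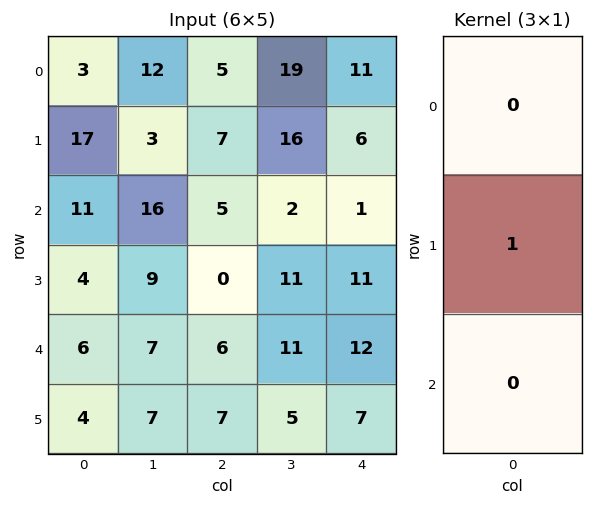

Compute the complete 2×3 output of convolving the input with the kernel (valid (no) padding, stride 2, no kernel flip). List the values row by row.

Output[0,0]: The receptive field on the input at this output position is [3 / 17 / 11]. Elementwise product with the kernel and sum: 17·1.

17 7 6
4 0 11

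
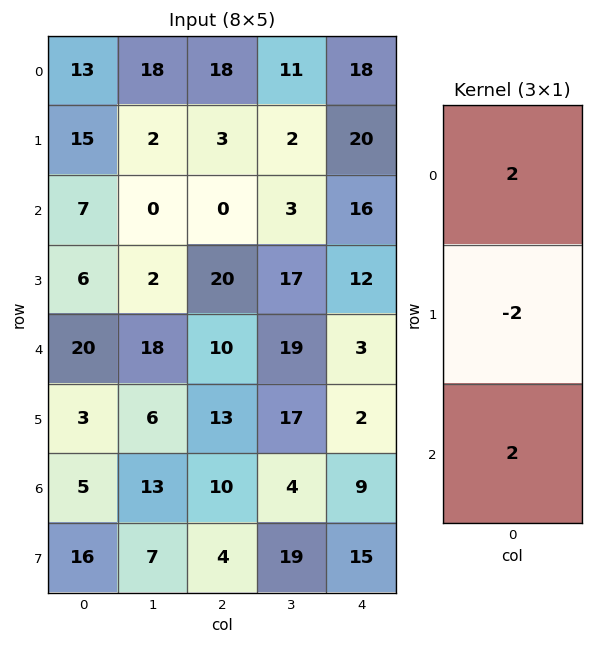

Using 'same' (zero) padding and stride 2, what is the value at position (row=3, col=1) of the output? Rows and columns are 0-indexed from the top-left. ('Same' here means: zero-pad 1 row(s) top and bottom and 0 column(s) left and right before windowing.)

14

The receptive field on the zero-padded input at this output position is [13 / 10 / 4]. Elementwise product with the kernel and sum: 13·2 + 10·-2 + 4·2.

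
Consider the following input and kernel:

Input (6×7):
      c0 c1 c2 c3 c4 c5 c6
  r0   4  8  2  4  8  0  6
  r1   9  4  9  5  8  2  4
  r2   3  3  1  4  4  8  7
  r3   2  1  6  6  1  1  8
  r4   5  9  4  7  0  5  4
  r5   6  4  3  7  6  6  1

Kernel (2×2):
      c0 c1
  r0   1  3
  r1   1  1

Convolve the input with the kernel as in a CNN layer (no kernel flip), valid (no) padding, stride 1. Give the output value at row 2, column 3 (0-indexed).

The receptive field on the input at this output position is [4 4 / 6 1]. Elementwise product with the kernel and sum: 4·1 + 4·3 + 6·1 + 1·1.

23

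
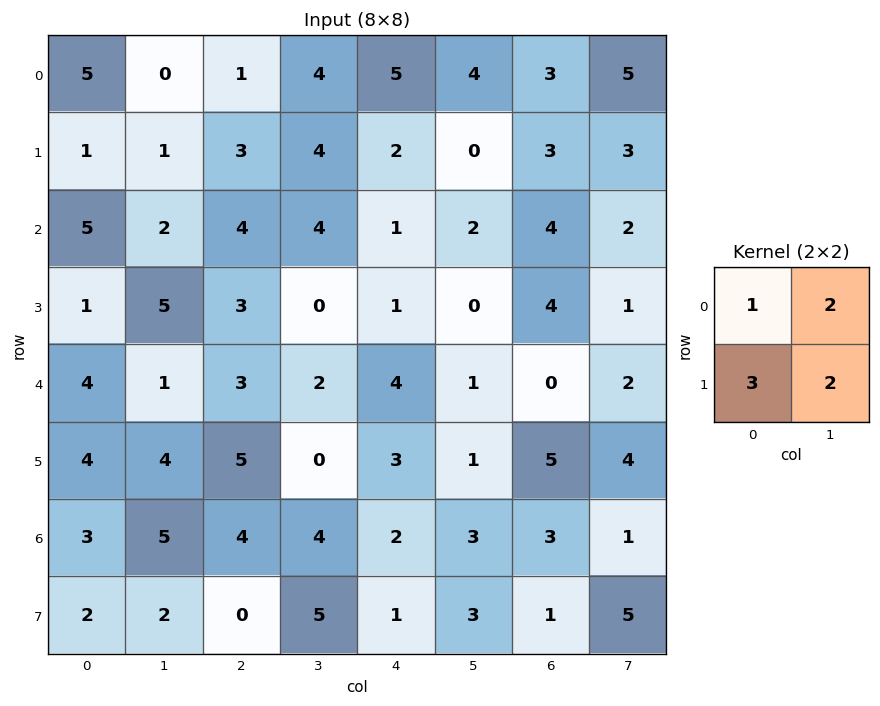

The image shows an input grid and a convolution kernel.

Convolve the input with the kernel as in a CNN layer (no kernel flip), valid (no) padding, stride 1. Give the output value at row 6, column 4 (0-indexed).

17

The receptive field on the input at this output position is [2 3 / 1 3]. Elementwise product with the kernel and sum: 2·1 + 3·2 + 1·3 + 3·2.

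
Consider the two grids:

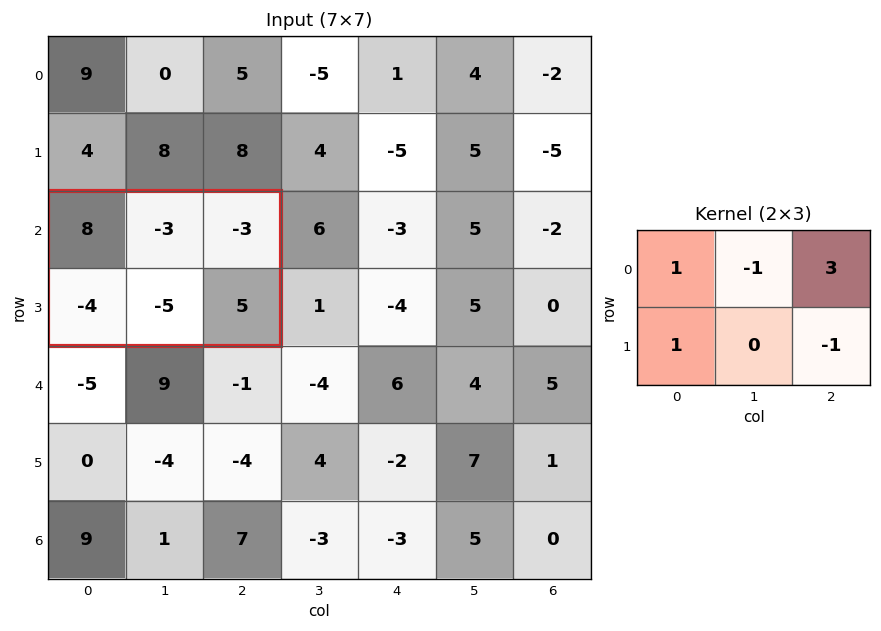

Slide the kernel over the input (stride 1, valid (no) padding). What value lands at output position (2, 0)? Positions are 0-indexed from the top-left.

-7

The receptive field on the input at this output position is [8 -3 -3 / -4 -5 5]. Elementwise product with the kernel and sum: 8·1 + -3·-1 + -3·3 + -4·1 + 5·-1.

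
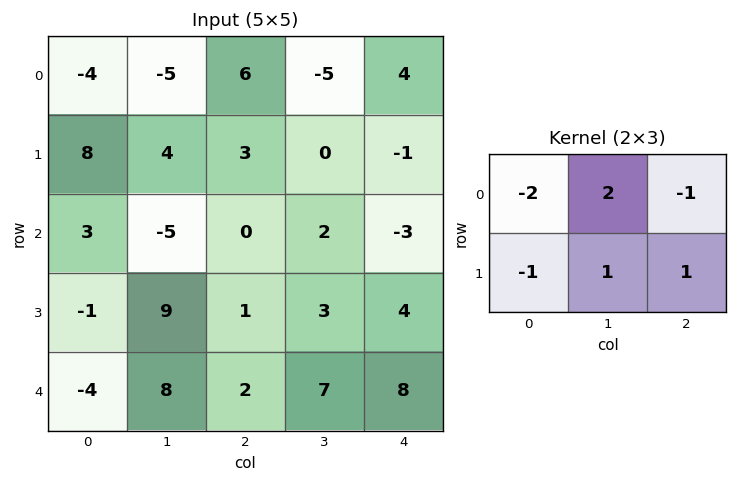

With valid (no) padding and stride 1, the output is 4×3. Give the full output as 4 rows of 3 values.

Output[0,0]: The receptive field on the input at this output position is [-4 -5 6 / 8 4 3]. Elementwise product with the kernel and sum: -4·-2 + -5·2 + 6·-1 + 8·-1 + 4·1 + 3·1.
Output[0,1]: The receptive field on the input at this output position is [-5 6 -5 / 4 3 0]. Elementwise product with the kernel and sum: -5·-2 + 6·2 + -5·-1 + 4·-1 + 3·1 + 0·1.

-9 26 -30
-19 5 -6
-5 3 13
33 -18 13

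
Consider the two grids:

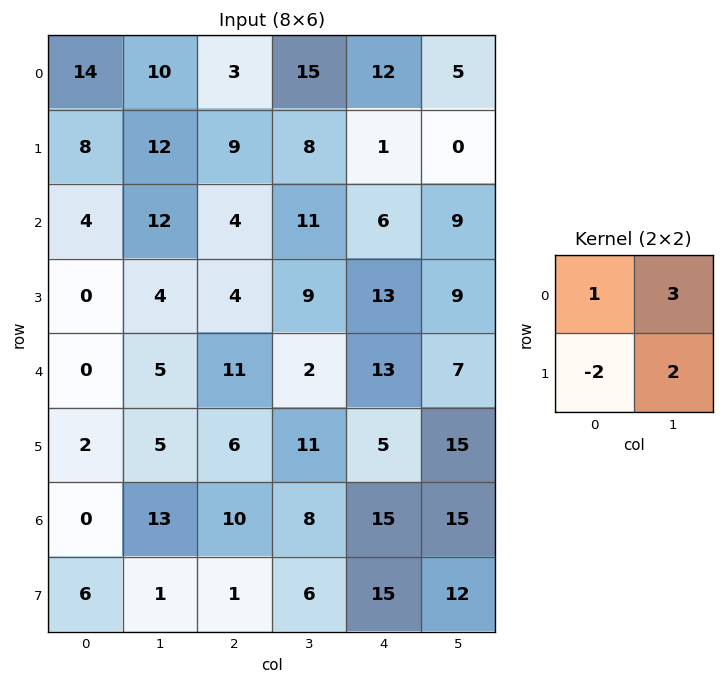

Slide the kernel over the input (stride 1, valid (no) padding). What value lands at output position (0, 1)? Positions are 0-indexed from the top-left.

The receptive field on the input at this output position is [10 3 / 12 9]. Elementwise product with the kernel and sum: 10·1 + 3·3 + 12·-2 + 9·2.

13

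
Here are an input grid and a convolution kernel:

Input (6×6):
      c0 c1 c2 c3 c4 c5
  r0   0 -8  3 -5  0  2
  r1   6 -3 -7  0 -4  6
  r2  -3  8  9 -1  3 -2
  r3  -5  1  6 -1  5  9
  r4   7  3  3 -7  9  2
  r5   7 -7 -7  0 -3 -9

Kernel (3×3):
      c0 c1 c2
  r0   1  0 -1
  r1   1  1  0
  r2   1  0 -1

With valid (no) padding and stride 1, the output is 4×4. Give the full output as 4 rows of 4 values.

Output[0,0]: The receptive field on the input at this output position is [0 -8 3 / 6 -3 -7 / -3 8 9]. Elementwise product with the kernel and sum: 0·1 + 3·-1 + 6·1 + -3·1 + -3·1 + 9·-1.

-12 -4 2 -10
7 16 6 -14
-12 26 5 -4
13 1 -7 1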